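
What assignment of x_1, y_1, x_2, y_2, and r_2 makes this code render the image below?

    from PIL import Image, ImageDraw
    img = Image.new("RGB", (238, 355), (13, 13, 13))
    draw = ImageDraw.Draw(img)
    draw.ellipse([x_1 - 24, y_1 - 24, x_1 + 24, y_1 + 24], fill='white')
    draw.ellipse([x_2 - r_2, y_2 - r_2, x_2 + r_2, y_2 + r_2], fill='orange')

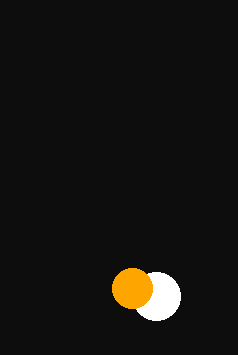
x_1 = 156
y_1 = 296
x_2 = 132
y_2 = 288
r_2 = 20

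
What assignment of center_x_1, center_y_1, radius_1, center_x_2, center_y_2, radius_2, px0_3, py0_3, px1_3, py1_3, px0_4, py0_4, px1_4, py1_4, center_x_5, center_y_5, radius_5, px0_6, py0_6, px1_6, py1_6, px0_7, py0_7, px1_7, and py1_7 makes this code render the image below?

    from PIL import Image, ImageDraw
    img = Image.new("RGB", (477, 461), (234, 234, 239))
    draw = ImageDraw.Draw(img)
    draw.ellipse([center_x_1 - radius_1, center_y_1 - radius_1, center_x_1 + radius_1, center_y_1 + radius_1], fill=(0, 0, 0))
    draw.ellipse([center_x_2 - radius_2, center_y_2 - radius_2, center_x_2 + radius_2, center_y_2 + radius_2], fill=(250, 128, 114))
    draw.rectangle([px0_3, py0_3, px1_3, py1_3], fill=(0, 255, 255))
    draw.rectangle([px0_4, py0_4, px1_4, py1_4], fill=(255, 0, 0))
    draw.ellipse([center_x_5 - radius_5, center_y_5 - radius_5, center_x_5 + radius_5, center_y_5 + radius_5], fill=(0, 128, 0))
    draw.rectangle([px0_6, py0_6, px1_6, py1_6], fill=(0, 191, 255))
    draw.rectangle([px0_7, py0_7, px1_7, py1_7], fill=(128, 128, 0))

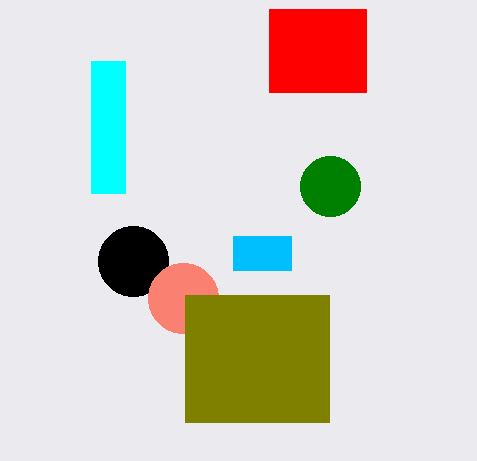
center_x_1 = 133
center_y_1 = 261
radius_1 = 35
center_x_2 = 183
center_y_2 = 298
radius_2 = 35
px0_3 = 91
py0_3 = 61
px1_3 = 125
py1_3 = 193
px0_4 = 269
py0_4 = 9
px1_4 = 366
py1_4 = 92
center_x_5 = 330
center_y_5 = 186
radius_5 = 30
px0_6 = 233
py0_6 = 236
px1_6 = 291
py1_6 = 270
px0_7 = 185
py0_7 = 295
px1_7 = 329
py1_7 = 422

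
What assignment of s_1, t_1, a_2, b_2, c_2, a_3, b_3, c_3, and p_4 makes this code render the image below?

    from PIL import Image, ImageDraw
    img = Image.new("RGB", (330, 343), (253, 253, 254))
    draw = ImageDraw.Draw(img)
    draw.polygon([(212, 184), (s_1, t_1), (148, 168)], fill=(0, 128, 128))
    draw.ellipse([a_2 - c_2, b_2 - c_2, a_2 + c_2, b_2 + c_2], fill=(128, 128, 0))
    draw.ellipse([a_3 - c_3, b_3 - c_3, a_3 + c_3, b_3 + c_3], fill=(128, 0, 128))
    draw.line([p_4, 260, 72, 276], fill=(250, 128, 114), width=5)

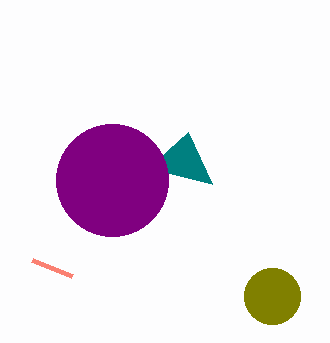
s_1 = 188
t_1 = 132
a_2 = 272
b_2 = 296
c_2 = 28
a_3 = 112
b_3 = 180
c_3 = 56
p_4 = 32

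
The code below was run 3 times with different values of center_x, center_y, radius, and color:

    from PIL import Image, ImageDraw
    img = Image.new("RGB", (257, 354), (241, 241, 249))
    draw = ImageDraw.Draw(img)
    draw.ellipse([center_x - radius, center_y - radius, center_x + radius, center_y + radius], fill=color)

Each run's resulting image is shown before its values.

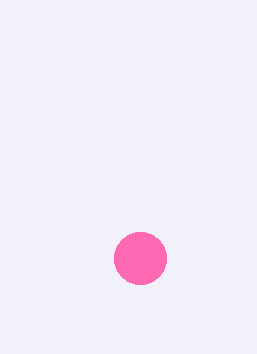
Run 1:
center_x = 140
center_y = 258
radius = 26
color = 'hotpink'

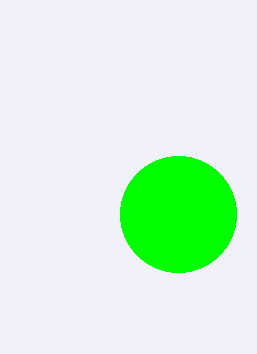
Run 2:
center_x = 178, center_y = 214, radius = 58, color = 'lime'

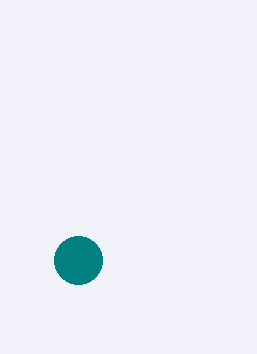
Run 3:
center_x = 78, center_y = 260, radius = 24, color = 'teal'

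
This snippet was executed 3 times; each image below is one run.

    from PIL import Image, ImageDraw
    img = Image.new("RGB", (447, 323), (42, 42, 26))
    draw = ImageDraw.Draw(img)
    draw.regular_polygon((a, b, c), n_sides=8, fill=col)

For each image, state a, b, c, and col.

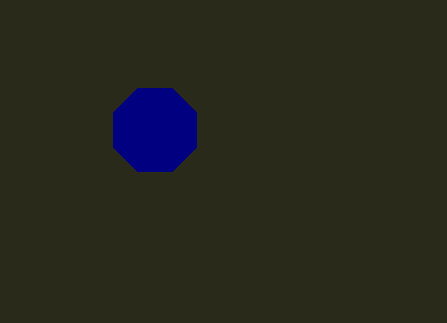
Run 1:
a = 155
b = 130
c = 45
col = 'navy'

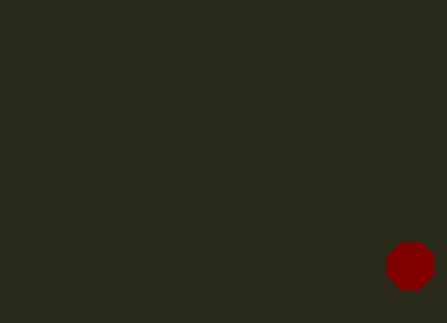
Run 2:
a = 410, b = 265, c = 25, col = 'maroon'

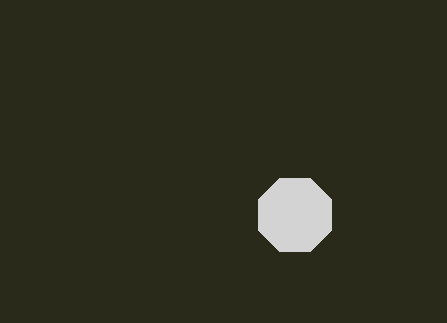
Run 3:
a = 295; b = 215; c = 40; col = 'lightgray'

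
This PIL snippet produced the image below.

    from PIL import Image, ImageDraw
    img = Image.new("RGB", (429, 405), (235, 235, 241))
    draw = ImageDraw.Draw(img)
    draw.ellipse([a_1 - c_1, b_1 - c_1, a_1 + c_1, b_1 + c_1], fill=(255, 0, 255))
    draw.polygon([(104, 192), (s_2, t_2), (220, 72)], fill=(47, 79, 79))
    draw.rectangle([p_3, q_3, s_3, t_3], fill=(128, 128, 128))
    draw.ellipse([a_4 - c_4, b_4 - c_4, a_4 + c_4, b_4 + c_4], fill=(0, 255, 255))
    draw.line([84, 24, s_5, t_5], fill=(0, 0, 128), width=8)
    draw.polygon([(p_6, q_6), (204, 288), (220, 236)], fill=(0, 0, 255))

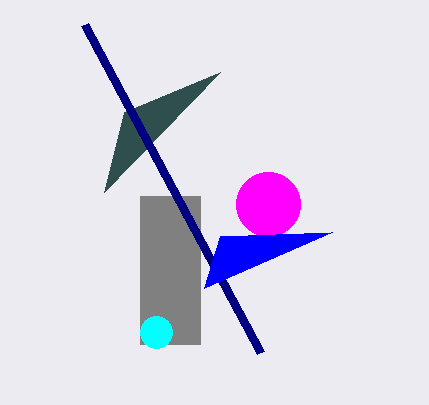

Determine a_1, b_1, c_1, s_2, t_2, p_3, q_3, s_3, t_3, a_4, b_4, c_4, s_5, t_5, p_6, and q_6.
a_1 = 268; b_1 = 204; c_1 = 32; s_2 = 124; t_2 = 112; p_3 = 140; q_3 = 196; s_3 = 200; t_3 = 344; a_4 = 156; b_4 = 332; c_4 = 16; s_5 = 260; t_5 = 352; p_6 = 332; q_6 = 232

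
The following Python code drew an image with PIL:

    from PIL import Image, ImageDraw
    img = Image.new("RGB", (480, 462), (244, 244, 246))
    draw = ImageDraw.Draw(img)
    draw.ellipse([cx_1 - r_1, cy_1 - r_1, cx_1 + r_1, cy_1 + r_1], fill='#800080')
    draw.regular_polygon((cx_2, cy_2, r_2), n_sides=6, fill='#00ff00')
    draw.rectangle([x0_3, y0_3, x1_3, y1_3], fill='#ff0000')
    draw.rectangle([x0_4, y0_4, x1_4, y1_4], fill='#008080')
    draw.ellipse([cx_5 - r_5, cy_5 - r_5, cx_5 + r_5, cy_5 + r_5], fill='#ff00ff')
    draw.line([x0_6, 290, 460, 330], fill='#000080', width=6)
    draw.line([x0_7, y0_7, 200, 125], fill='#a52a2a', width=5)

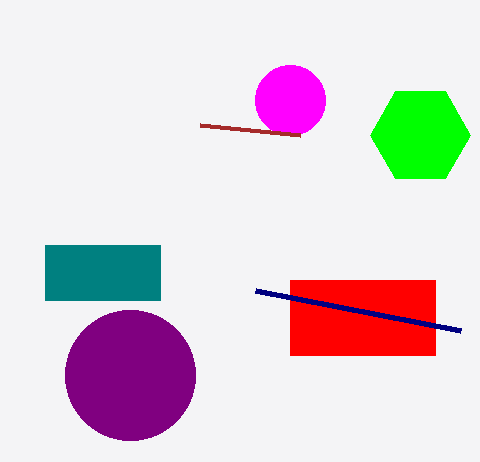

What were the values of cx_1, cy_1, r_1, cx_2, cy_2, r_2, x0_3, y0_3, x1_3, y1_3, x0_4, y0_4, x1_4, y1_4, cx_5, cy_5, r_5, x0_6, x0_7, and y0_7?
cx_1 = 130; cy_1 = 375; r_1 = 65; cx_2 = 420; cy_2 = 135; r_2 = 50; x0_3 = 290; y0_3 = 280; x1_3 = 435; y1_3 = 355; x0_4 = 45; y0_4 = 245; x1_4 = 160; y1_4 = 300; cx_5 = 290; cy_5 = 100; r_5 = 35; x0_6 = 255; x0_7 = 300; y0_7 = 135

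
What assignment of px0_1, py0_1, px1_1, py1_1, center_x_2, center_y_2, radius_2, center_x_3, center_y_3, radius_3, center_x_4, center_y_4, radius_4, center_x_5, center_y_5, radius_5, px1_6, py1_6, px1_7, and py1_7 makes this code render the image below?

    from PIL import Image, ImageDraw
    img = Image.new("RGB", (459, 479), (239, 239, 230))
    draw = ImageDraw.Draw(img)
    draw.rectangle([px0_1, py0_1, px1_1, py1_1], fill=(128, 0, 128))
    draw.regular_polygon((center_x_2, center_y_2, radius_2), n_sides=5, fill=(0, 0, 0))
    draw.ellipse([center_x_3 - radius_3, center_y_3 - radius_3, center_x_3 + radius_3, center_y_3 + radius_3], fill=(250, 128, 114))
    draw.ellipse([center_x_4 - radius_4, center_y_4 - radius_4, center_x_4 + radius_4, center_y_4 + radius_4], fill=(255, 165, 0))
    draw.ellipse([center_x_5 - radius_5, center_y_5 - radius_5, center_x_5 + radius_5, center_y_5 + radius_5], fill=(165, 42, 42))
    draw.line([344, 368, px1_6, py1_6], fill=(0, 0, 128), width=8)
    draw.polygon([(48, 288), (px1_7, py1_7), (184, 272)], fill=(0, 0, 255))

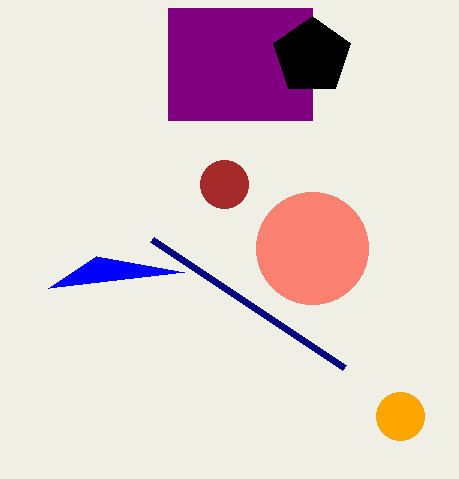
px0_1 = 168, py0_1 = 8, px1_1 = 312, py1_1 = 120, center_x_2 = 312, center_y_2 = 56, radius_2 = 40, center_x_3 = 312, center_y_3 = 248, radius_3 = 56, center_x_4 = 400, center_y_4 = 416, radius_4 = 24, center_x_5 = 224, center_y_5 = 184, radius_5 = 24, px1_6 = 152, py1_6 = 240, px1_7 = 96, py1_7 = 256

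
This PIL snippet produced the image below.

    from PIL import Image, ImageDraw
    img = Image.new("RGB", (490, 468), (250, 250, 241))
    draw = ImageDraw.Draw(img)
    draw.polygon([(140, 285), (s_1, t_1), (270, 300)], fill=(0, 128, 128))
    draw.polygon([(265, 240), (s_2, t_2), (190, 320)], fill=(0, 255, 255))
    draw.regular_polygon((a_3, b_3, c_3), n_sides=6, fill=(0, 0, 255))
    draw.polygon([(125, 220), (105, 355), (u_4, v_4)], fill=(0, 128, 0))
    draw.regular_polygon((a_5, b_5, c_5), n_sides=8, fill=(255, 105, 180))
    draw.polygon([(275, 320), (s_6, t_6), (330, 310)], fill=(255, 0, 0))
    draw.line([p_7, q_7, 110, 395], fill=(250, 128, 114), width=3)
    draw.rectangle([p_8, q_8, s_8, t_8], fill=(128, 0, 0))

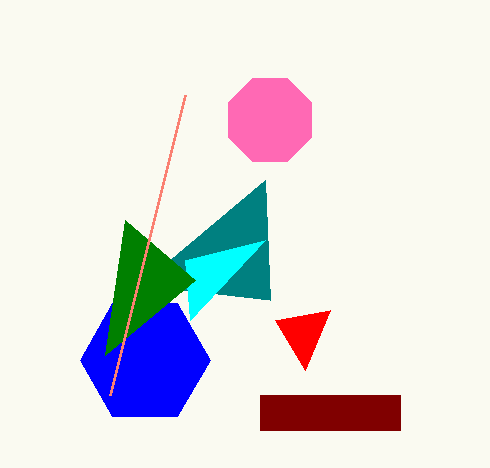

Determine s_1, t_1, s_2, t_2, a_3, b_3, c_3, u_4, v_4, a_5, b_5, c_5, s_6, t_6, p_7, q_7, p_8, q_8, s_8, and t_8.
s_1 = 265, t_1 = 180, s_2 = 185, t_2 = 260, a_3 = 145, b_3 = 360, c_3 = 65, u_4 = 195, v_4 = 280, a_5 = 270, b_5 = 120, c_5 = 45, s_6 = 305, t_6 = 370, p_7 = 185, q_7 = 95, p_8 = 260, q_8 = 395, s_8 = 400, t_8 = 430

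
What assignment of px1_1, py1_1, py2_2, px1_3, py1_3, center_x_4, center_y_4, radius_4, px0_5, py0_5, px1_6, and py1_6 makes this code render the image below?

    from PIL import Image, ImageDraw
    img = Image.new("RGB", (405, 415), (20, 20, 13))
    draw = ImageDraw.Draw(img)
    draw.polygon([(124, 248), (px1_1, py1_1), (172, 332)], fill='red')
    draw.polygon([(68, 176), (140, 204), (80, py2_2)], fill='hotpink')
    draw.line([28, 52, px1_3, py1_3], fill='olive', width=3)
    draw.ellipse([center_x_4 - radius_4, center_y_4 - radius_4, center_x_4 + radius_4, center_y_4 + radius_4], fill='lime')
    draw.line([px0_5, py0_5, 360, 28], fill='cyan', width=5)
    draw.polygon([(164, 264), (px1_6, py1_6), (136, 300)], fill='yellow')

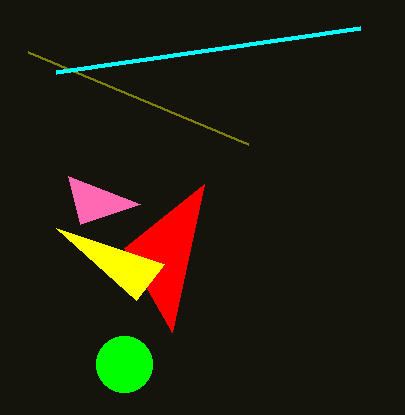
px1_1 = 204
py1_1 = 184
py2_2 = 224
px1_3 = 248
py1_3 = 144
center_x_4 = 124
center_y_4 = 364
radius_4 = 28
px0_5 = 56
py0_5 = 72
px1_6 = 56
py1_6 = 228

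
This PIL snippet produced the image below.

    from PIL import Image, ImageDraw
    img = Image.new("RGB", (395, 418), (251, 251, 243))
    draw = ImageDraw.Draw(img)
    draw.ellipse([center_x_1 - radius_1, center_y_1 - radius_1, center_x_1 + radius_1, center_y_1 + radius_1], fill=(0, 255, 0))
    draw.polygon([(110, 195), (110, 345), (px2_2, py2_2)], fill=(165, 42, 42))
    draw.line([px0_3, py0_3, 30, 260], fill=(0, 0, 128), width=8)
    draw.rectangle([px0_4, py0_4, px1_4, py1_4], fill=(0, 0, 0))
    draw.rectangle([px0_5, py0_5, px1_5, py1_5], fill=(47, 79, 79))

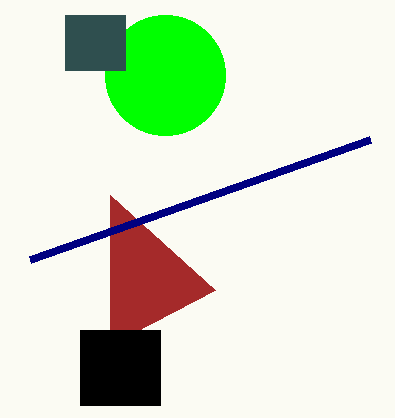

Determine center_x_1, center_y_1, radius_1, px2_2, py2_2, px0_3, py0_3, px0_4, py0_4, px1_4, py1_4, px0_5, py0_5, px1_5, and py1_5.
center_x_1 = 165; center_y_1 = 75; radius_1 = 60; px2_2 = 215; py2_2 = 290; px0_3 = 370; py0_3 = 140; px0_4 = 80; py0_4 = 330; px1_4 = 160; py1_4 = 405; px0_5 = 65; py0_5 = 15; px1_5 = 125; py1_5 = 70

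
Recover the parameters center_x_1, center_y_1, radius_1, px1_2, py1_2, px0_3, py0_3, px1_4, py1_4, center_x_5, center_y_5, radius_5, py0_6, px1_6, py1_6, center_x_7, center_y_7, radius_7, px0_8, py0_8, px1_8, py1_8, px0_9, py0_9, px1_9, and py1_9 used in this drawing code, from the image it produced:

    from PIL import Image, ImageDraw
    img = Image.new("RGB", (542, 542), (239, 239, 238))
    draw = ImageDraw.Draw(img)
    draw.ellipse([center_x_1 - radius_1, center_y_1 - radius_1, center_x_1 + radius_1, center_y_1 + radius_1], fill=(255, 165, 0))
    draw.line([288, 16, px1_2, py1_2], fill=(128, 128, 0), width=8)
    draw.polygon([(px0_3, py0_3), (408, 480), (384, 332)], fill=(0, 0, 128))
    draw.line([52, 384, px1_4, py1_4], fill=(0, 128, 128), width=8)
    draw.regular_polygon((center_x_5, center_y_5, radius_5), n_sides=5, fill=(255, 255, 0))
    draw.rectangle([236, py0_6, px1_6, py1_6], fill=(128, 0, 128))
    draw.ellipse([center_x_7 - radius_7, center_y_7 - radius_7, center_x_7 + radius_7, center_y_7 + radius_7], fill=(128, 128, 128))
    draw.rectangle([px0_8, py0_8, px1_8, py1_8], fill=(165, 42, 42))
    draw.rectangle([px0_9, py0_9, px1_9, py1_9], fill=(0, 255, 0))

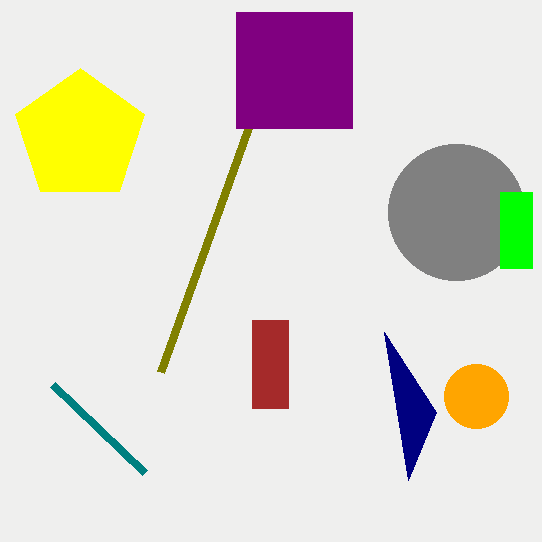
center_x_1 = 476
center_y_1 = 396
radius_1 = 32
px1_2 = 160
py1_2 = 372
px0_3 = 436
py0_3 = 412
px1_4 = 144
py1_4 = 472
center_x_5 = 80
center_y_5 = 136
radius_5 = 68
py0_6 = 12
px1_6 = 352
py1_6 = 128
center_x_7 = 456
center_y_7 = 212
radius_7 = 68
px0_8 = 252
py0_8 = 320
px1_8 = 288
py1_8 = 408
px0_9 = 500
py0_9 = 192
px1_9 = 532
py1_9 = 268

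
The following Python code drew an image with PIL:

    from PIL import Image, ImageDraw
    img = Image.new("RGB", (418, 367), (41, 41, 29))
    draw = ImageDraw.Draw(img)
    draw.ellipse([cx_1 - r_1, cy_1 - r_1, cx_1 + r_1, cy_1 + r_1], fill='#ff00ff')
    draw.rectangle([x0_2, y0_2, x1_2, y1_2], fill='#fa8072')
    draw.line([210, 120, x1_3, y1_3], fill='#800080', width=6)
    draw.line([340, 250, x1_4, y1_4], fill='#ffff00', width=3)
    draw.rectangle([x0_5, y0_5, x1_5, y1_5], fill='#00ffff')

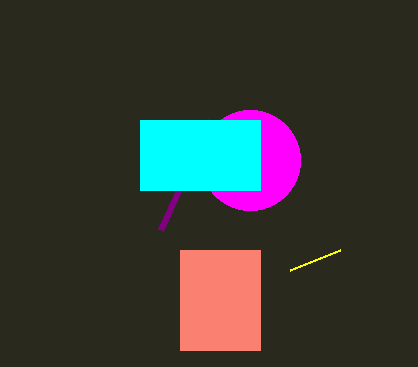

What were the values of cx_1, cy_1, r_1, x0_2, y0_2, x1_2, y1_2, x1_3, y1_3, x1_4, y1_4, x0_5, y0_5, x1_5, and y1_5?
cx_1 = 250, cy_1 = 160, r_1 = 50, x0_2 = 180, y0_2 = 250, x1_2 = 260, y1_2 = 350, x1_3 = 160, y1_3 = 230, x1_4 = 290, y1_4 = 270, x0_5 = 140, y0_5 = 120, x1_5 = 260, y1_5 = 190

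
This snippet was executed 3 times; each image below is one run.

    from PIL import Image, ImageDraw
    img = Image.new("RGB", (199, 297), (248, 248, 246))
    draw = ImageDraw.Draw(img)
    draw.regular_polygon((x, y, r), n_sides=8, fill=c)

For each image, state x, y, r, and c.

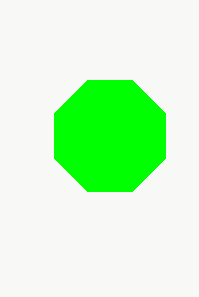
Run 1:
x = 110; y = 136; r = 60; c = 'lime'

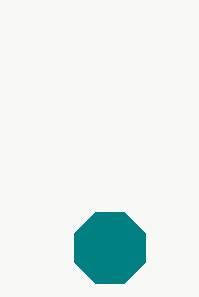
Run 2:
x = 110, y = 248, r = 38, c = 'teal'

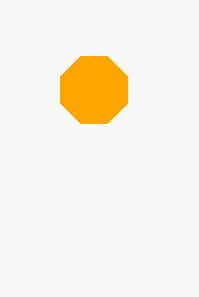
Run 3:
x = 94, y = 90, r = 36, c = 'orange'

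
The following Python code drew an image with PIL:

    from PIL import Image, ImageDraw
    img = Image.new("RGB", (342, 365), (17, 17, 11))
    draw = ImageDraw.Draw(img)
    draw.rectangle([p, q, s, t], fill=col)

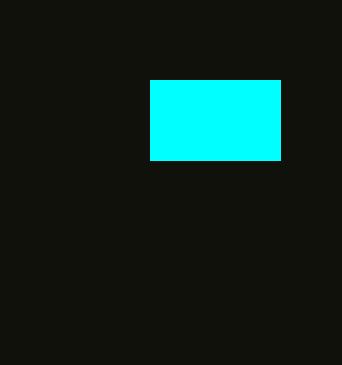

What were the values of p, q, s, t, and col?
p = 150; q = 80; s = 280; t = 160; col = 'cyan'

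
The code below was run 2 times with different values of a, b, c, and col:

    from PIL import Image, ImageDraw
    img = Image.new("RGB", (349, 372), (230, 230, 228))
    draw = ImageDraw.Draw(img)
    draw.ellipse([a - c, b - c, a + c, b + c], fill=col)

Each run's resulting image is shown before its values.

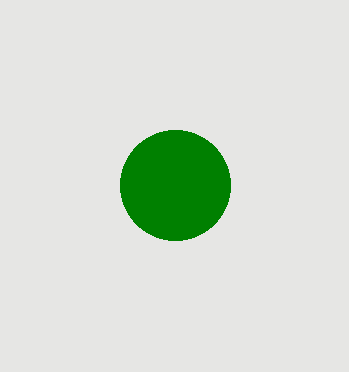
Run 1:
a = 175
b = 185
c = 55
col = 'green'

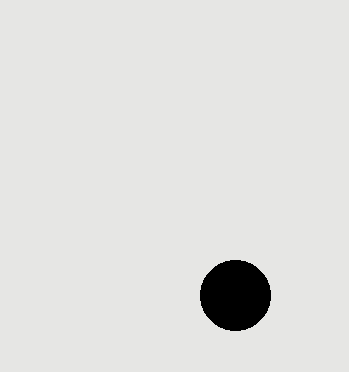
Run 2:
a = 235; b = 295; c = 35; col = 'black'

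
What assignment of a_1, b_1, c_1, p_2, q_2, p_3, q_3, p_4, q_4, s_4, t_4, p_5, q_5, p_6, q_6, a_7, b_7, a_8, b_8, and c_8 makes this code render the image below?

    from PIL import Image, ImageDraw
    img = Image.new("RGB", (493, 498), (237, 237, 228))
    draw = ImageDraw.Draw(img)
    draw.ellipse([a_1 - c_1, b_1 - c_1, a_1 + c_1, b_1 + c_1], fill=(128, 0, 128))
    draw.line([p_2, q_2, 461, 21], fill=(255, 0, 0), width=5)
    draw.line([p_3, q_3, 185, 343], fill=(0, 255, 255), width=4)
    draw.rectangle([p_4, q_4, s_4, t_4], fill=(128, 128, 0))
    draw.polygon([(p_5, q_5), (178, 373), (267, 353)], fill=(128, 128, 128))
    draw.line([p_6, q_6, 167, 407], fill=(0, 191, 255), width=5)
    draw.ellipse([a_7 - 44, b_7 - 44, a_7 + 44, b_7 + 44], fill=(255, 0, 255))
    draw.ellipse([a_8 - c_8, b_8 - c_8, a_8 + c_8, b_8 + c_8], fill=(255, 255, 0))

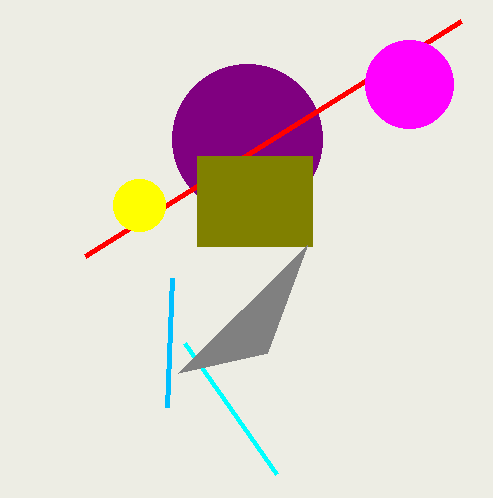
a_1 = 247, b_1 = 139, c_1 = 75, p_2 = 85, q_2 = 256, p_3 = 277, q_3 = 474, p_4 = 197, q_4 = 156, s_4 = 312, t_4 = 246, p_5 = 307, q_5 = 245, p_6 = 172, q_6 = 278, a_7 = 409, b_7 = 84, a_8 = 139, b_8 = 205, c_8 = 26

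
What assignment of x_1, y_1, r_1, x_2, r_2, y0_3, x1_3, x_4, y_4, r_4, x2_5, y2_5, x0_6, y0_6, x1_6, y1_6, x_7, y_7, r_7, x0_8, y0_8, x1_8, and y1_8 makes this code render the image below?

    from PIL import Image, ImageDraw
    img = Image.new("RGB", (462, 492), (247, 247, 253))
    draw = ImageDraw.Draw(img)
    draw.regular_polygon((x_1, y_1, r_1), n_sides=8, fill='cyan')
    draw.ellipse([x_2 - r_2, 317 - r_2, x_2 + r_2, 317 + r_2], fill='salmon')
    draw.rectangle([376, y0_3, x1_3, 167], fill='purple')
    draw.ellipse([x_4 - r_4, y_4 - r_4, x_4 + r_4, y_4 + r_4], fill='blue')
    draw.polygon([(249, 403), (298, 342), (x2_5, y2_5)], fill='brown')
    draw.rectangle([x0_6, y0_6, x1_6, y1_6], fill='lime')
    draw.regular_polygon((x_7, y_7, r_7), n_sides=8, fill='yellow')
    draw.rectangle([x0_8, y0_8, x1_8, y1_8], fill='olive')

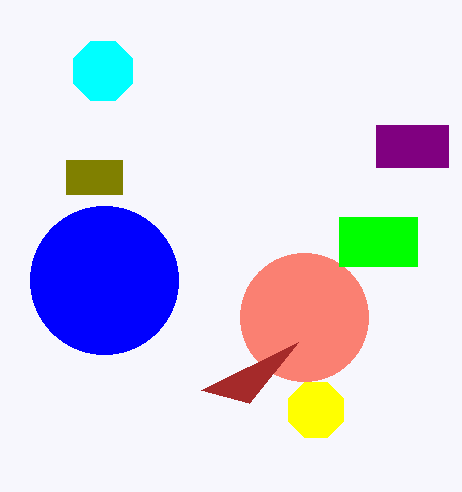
x_1 = 103; y_1 = 71; r_1 = 32; x_2 = 304; r_2 = 64; y0_3 = 125; x1_3 = 448; x_4 = 104; y_4 = 280; r_4 = 74; x2_5 = 201; y2_5 = 390; x0_6 = 339; y0_6 = 217; x1_6 = 417; y1_6 = 266; x_7 = 316; y_7 = 410; r_7 = 30; x0_8 = 66; y0_8 = 160; x1_8 = 122; y1_8 = 194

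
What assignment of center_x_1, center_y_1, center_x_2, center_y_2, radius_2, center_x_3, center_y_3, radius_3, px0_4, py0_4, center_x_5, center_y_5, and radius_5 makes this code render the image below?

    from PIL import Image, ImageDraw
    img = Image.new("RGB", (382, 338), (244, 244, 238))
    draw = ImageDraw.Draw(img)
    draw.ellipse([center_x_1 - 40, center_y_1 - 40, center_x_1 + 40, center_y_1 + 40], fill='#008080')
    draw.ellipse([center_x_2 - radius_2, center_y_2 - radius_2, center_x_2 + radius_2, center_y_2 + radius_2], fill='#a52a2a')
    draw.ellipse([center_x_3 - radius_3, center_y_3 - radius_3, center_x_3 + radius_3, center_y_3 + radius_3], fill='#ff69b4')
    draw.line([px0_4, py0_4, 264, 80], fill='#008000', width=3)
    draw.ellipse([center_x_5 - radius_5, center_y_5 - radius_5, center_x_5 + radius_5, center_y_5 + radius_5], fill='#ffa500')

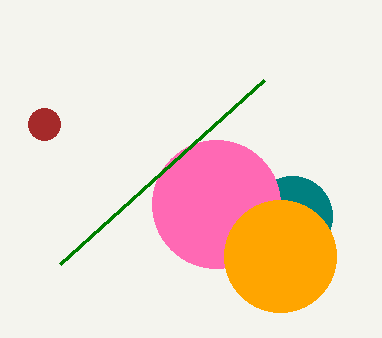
center_x_1 = 292; center_y_1 = 216; center_x_2 = 44; center_y_2 = 124; radius_2 = 16; center_x_3 = 216; center_y_3 = 204; radius_3 = 64; px0_4 = 60; py0_4 = 264; center_x_5 = 280; center_y_5 = 256; radius_5 = 56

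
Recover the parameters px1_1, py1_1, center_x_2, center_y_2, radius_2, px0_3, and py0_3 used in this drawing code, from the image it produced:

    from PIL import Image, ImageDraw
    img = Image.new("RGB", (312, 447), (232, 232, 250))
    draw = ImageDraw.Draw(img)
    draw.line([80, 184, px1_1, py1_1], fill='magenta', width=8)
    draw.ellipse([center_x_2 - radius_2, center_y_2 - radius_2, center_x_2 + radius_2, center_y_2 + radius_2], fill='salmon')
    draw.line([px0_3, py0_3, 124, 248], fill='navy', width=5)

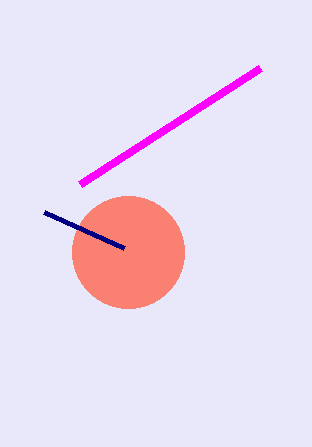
px1_1 = 260, py1_1 = 68, center_x_2 = 128, center_y_2 = 252, radius_2 = 56, px0_3 = 44, py0_3 = 212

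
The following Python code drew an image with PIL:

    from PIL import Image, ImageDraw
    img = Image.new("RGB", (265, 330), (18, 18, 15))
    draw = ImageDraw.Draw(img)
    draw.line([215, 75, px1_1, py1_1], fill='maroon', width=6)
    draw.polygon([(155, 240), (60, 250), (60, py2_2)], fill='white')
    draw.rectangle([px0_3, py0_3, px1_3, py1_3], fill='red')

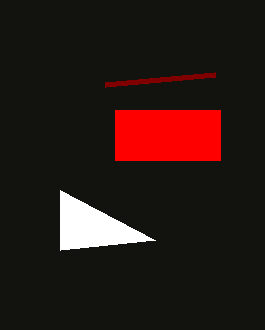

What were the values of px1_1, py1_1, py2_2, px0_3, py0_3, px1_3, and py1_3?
px1_1 = 105; py1_1 = 85; py2_2 = 190; px0_3 = 115; py0_3 = 110; px1_3 = 220; py1_3 = 160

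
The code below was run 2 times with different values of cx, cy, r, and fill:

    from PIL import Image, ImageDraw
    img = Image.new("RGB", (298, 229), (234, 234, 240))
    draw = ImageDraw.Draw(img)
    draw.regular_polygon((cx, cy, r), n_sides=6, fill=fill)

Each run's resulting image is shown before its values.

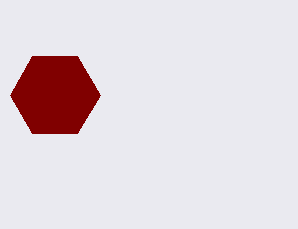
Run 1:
cx = 55, cy = 95, r = 45, fill = 'maroon'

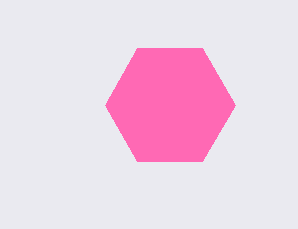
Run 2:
cx = 170
cy = 105
r = 65
fill = 'hotpink'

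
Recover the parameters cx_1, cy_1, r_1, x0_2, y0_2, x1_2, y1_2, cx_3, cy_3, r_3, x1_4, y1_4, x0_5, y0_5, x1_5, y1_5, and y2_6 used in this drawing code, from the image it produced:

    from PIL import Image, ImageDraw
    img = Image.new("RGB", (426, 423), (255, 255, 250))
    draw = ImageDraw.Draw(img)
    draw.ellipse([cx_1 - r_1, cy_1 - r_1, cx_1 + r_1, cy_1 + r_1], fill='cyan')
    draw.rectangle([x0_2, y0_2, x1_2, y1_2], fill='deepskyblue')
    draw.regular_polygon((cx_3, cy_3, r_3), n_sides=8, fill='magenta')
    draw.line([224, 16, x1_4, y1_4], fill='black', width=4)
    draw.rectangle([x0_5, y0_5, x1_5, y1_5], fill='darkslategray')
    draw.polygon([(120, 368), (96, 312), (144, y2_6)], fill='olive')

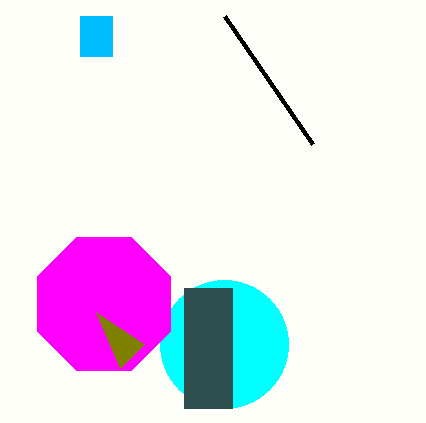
cx_1 = 224; cy_1 = 344; r_1 = 64; x0_2 = 80; y0_2 = 16; x1_2 = 112; y1_2 = 56; cx_3 = 104; cy_3 = 304; r_3 = 72; x1_4 = 312; y1_4 = 144; x0_5 = 184; y0_5 = 288; x1_5 = 232; y1_5 = 408; y2_6 = 344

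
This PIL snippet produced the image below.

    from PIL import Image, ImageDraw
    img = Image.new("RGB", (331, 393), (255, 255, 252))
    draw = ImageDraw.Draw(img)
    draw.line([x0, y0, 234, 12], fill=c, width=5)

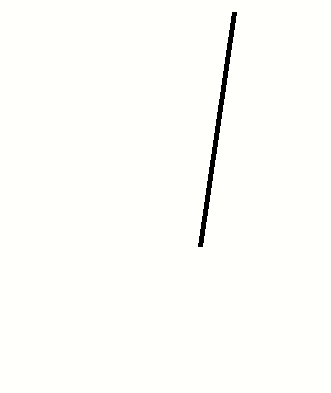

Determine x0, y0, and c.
x0 = 200; y0 = 246; c = 'black'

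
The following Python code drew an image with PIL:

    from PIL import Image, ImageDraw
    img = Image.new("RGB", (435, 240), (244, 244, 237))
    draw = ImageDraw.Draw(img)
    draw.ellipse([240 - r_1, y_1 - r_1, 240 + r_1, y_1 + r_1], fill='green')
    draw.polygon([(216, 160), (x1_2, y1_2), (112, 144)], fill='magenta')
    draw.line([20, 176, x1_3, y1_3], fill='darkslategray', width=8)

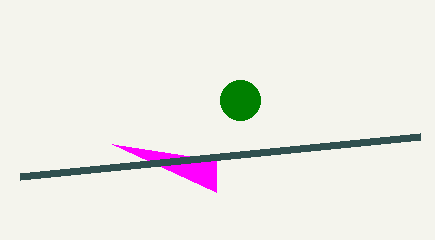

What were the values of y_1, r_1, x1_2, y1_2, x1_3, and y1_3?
y_1 = 100, r_1 = 20, x1_2 = 216, y1_2 = 192, x1_3 = 420, y1_3 = 136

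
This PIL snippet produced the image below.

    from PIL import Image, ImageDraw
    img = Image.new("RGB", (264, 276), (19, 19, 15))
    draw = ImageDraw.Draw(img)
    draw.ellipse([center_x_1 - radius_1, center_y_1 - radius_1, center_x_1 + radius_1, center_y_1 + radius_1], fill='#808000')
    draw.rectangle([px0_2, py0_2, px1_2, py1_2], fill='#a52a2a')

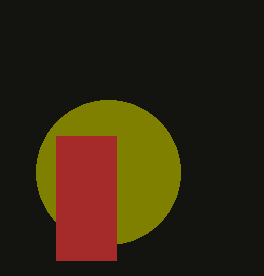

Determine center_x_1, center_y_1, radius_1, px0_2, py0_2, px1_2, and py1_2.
center_x_1 = 108, center_y_1 = 172, radius_1 = 72, px0_2 = 56, py0_2 = 136, px1_2 = 116, py1_2 = 260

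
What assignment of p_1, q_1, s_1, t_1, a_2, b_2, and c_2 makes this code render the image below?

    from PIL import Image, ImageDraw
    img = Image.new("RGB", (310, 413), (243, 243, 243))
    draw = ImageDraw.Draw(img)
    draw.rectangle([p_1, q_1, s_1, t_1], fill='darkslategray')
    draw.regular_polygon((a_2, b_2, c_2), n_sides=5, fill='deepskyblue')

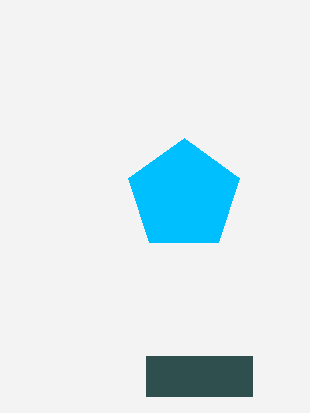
p_1 = 146
q_1 = 356
s_1 = 252
t_1 = 396
a_2 = 184
b_2 = 196
c_2 = 58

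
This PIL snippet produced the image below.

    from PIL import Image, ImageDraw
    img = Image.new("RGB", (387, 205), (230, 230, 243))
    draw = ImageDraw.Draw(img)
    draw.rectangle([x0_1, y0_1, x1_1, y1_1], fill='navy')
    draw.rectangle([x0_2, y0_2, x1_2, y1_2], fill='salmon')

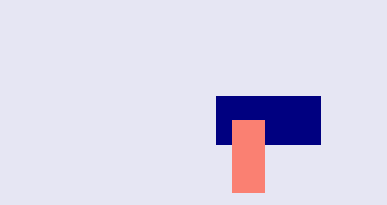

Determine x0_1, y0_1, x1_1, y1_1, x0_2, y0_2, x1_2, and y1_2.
x0_1 = 216
y0_1 = 96
x1_1 = 320
y1_1 = 144
x0_2 = 232
y0_2 = 120
x1_2 = 264
y1_2 = 192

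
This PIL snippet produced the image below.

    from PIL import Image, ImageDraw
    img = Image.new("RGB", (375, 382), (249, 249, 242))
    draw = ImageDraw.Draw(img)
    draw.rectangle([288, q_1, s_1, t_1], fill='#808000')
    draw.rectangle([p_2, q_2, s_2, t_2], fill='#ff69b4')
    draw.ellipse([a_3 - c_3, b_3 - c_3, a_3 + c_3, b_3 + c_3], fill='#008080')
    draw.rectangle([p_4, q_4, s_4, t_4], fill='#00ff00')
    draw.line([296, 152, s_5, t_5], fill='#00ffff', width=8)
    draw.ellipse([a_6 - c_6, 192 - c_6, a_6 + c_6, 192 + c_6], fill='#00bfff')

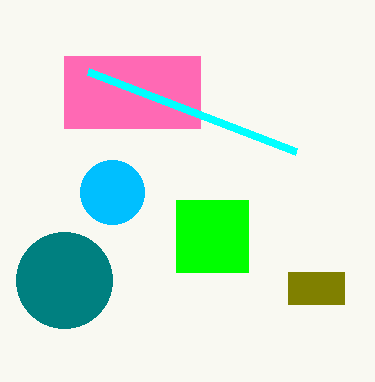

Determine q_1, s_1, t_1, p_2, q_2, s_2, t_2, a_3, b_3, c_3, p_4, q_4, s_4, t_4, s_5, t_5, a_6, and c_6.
q_1 = 272; s_1 = 344; t_1 = 304; p_2 = 64; q_2 = 56; s_2 = 200; t_2 = 128; a_3 = 64; b_3 = 280; c_3 = 48; p_4 = 176; q_4 = 200; s_4 = 248; t_4 = 272; s_5 = 88; t_5 = 72; a_6 = 112; c_6 = 32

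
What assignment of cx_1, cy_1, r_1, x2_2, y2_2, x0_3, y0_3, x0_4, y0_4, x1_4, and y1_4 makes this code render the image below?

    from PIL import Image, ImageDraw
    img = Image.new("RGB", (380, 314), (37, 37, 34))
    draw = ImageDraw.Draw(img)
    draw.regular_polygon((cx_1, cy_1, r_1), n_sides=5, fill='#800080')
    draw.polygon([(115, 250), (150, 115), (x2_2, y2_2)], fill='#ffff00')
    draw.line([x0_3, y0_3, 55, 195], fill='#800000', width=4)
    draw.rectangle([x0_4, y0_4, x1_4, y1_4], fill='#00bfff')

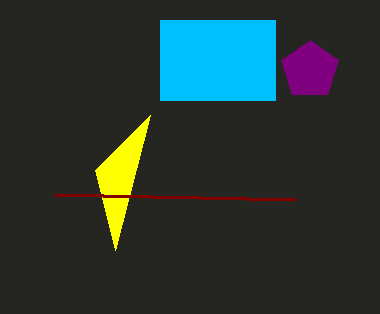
cx_1 = 310; cy_1 = 70; r_1 = 30; x2_2 = 95; y2_2 = 170; x0_3 = 295; y0_3 = 200; x0_4 = 160; y0_4 = 20; x1_4 = 275; y1_4 = 100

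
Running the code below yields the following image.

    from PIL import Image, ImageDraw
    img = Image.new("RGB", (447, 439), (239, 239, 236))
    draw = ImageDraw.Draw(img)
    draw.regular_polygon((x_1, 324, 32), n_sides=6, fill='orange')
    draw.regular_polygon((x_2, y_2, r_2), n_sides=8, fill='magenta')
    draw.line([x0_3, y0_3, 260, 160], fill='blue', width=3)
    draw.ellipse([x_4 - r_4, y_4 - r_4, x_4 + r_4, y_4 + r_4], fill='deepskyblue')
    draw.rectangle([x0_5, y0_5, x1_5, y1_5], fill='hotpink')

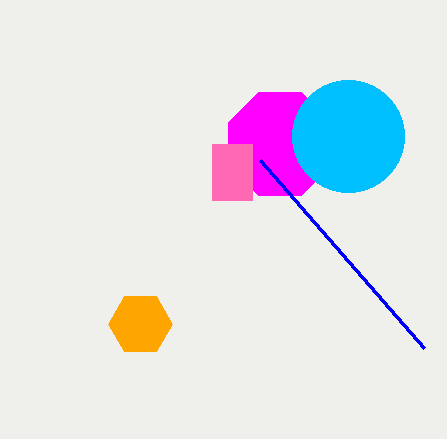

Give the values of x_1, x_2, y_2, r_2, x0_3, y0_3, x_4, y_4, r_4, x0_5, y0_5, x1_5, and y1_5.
x_1 = 140
x_2 = 280
y_2 = 144
r_2 = 56
x0_3 = 424
y0_3 = 348
x_4 = 348
y_4 = 136
r_4 = 56
x0_5 = 212
y0_5 = 144
x1_5 = 252
y1_5 = 200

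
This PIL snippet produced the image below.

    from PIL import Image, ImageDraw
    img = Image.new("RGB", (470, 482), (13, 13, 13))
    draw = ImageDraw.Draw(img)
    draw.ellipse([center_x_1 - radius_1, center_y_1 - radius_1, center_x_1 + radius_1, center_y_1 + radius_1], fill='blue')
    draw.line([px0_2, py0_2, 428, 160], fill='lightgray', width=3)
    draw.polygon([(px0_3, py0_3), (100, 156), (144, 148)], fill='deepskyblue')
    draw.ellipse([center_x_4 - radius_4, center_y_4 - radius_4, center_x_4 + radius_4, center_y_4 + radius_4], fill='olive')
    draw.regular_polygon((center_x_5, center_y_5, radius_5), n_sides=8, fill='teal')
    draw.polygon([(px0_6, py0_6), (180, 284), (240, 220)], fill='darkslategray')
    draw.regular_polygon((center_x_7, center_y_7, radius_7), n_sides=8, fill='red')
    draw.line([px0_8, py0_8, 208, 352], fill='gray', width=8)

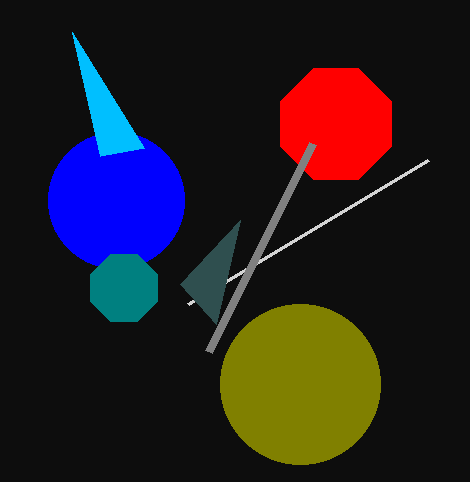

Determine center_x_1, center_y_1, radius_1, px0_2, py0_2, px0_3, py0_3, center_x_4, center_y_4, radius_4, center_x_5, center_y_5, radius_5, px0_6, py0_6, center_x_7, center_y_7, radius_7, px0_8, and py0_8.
center_x_1 = 116
center_y_1 = 200
radius_1 = 68
px0_2 = 188
py0_2 = 304
px0_3 = 72
py0_3 = 32
center_x_4 = 300
center_y_4 = 384
radius_4 = 80
center_x_5 = 124
center_y_5 = 288
radius_5 = 36
px0_6 = 216
py0_6 = 324
center_x_7 = 336
center_y_7 = 124
radius_7 = 60
px0_8 = 312
py0_8 = 144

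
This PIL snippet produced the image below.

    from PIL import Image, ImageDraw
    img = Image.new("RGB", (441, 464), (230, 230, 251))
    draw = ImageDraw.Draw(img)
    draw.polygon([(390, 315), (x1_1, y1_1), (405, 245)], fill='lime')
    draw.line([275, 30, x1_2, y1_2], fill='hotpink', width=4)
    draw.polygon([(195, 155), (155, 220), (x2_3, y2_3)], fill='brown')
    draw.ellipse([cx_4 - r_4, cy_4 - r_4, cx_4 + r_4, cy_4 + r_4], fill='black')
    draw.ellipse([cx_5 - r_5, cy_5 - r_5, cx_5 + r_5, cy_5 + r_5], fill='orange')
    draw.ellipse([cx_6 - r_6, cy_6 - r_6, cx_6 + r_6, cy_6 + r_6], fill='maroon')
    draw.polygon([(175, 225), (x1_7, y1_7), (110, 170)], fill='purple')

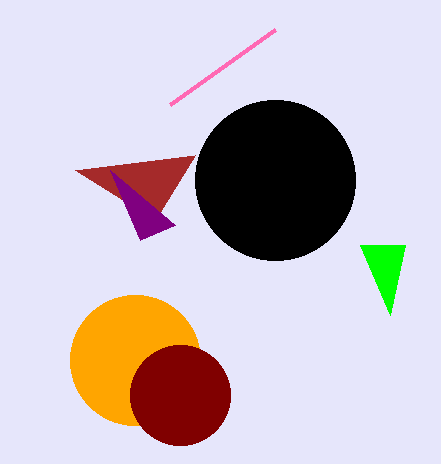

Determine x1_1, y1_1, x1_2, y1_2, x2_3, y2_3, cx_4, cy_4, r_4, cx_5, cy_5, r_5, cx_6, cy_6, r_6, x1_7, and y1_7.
x1_1 = 360
y1_1 = 245
x1_2 = 170
y1_2 = 105
x2_3 = 75
y2_3 = 170
cx_4 = 275
cy_4 = 180
r_4 = 80
cx_5 = 135
cy_5 = 360
r_5 = 65
cx_6 = 180
cy_6 = 395
r_6 = 50
x1_7 = 140
y1_7 = 240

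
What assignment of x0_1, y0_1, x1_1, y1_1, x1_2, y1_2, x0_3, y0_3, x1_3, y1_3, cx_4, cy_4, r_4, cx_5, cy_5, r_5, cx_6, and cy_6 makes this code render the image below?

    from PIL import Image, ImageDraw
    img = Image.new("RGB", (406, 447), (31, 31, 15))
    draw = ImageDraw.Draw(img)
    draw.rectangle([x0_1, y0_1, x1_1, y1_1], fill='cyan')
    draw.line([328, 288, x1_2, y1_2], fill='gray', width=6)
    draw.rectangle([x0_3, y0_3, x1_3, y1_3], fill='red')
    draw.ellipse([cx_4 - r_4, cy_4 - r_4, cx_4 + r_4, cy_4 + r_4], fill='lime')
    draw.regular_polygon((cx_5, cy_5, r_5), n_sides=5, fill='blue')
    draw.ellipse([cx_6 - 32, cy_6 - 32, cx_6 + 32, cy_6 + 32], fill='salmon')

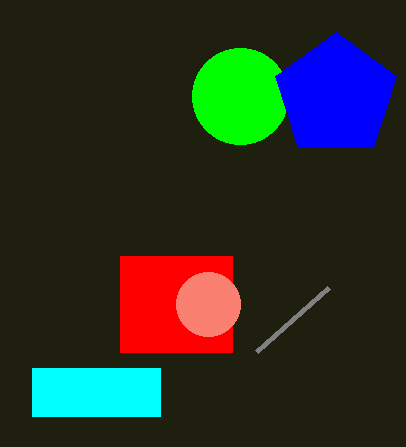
x0_1 = 32
y0_1 = 368
x1_1 = 160
y1_1 = 416
x1_2 = 256
y1_2 = 352
x0_3 = 120
y0_3 = 256
x1_3 = 232
y1_3 = 352
cx_4 = 240
cy_4 = 96
r_4 = 48
cx_5 = 336
cy_5 = 96
r_5 = 64
cx_6 = 208
cy_6 = 304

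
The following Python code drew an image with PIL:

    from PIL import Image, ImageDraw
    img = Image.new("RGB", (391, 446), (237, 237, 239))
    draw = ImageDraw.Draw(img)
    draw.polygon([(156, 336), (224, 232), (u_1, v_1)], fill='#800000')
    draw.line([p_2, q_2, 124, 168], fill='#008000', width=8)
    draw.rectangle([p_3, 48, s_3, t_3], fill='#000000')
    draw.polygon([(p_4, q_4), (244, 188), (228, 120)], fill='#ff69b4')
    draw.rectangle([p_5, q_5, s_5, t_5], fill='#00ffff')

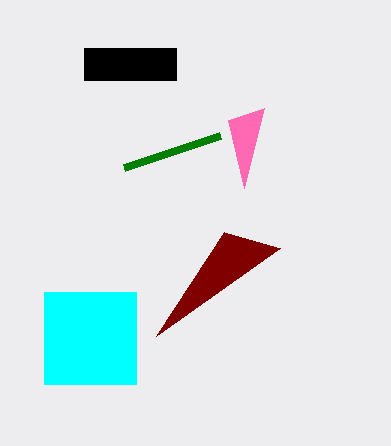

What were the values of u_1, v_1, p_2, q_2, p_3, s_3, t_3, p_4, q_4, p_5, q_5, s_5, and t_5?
u_1 = 280
v_1 = 248
p_2 = 220
q_2 = 136
p_3 = 84
s_3 = 176
t_3 = 80
p_4 = 264
q_4 = 108
p_5 = 44
q_5 = 292
s_5 = 136
t_5 = 384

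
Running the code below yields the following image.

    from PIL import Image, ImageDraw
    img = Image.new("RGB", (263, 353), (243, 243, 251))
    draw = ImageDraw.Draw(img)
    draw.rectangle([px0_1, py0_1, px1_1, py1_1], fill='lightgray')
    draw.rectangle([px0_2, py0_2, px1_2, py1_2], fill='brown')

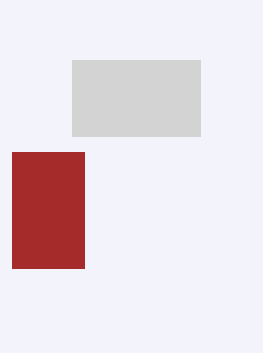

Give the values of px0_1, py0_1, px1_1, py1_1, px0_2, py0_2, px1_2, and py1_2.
px0_1 = 72; py0_1 = 60; px1_1 = 200; py1_1 = 136; px0_2 = 12; py0_2 = 152; px1_2 = 84; py1_2 = 268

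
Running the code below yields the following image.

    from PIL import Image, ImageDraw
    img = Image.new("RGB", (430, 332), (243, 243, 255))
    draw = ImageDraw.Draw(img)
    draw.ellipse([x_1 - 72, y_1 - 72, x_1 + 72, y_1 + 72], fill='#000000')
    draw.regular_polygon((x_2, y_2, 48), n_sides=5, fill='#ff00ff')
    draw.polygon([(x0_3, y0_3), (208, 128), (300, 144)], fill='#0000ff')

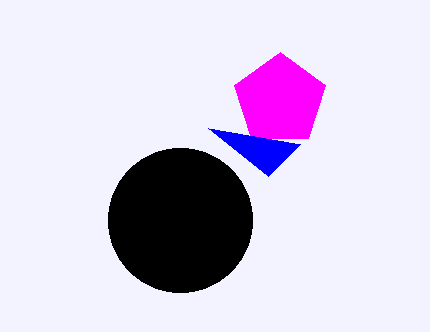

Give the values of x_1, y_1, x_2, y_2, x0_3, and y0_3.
x_1 = 180
y_1 = 220
x_2 = 280
y_2 = 100
x0_3 = 268
y0_3 = 176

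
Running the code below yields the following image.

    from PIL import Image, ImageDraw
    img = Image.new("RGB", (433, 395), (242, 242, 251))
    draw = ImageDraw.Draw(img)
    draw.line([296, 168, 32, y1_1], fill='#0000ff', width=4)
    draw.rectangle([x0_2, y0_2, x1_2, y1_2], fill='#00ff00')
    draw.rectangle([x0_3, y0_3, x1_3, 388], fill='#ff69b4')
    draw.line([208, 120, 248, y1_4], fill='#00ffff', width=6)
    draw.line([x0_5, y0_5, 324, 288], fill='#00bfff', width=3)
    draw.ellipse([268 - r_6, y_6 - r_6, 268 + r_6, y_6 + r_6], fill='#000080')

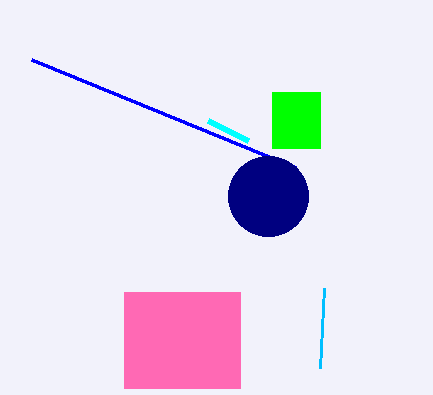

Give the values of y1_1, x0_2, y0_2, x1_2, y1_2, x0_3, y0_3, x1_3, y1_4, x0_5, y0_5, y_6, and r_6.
y1_1 = 60; x0_2 = 272; y0_2 = 92; x1_2 = 320; y1_2 = 148; x0_3 = 124; y0_3 = 292; x1_3 = 240; y1_4 = 140; x0_5 = 320; y0_5 = 368; y_6 = 196; r_6 = 40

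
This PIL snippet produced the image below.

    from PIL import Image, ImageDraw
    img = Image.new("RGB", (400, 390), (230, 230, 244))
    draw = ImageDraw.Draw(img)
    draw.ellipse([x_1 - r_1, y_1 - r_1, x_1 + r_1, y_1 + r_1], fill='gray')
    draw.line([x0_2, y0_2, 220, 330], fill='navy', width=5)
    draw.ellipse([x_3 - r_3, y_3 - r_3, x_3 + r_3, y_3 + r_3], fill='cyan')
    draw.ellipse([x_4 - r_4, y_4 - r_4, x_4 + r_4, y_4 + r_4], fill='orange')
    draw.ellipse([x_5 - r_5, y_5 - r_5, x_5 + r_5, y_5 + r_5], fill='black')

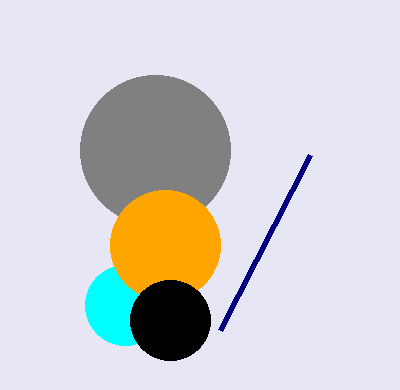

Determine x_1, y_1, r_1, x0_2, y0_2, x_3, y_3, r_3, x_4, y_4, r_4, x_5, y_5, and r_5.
x_1 = 155; y_1 = 150; r_1 = 75; x0_2 = 310; y0_2 = 155; x_3 = 125; y_3 = 305; r_3 = 40; x_4 = 165; y_4 = 245; r_4 = 55; x_5 = 170; y_5 = 320; r_5 = 40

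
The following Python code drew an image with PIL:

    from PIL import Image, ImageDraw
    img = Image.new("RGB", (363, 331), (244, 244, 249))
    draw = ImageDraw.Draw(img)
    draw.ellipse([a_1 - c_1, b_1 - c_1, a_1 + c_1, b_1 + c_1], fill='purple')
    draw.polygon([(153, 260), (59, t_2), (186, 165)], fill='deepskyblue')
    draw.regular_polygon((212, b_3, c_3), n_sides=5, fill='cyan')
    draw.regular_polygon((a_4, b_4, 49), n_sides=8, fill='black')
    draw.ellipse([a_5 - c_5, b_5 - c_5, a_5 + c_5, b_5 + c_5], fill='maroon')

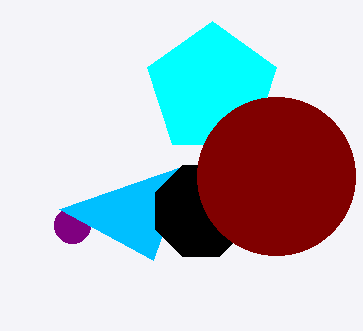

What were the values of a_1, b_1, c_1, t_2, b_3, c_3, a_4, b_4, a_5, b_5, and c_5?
a_1 = 72, b_1 = 225, c_1 = 18, t_2 = 209, b_3 = 89, c_3 = 68, a_4 = 201, b_4 = 211, a_5 = 276, b_5 = 176, c_5 = 79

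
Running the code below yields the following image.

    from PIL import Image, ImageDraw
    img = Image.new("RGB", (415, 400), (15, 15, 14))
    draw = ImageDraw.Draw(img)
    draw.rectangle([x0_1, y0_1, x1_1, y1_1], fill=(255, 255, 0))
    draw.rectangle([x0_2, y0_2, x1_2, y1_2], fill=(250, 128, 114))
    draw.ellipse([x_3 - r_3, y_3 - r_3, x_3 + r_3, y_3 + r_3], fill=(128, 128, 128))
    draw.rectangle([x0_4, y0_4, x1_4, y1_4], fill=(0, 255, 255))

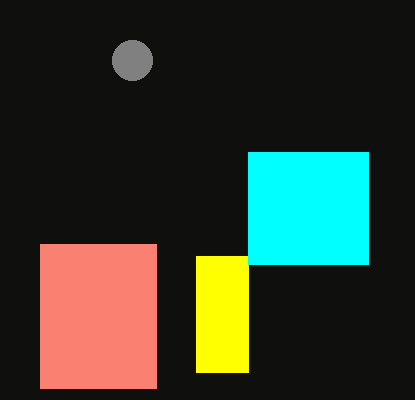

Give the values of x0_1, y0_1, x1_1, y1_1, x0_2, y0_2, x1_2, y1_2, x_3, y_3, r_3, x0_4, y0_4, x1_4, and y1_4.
x0_1 = 196, y0_1 = 256, x1_1 = 248, y1_1 = 372, x0_2 = 40, y0_2 = 244, x1_2 = 156, y1_2 = 388, x_3 = 132, y_3 = 60, r_3 = 20, x0_4 = 248, y0_4 = 152, x1_4 = 368, y1_4 = 264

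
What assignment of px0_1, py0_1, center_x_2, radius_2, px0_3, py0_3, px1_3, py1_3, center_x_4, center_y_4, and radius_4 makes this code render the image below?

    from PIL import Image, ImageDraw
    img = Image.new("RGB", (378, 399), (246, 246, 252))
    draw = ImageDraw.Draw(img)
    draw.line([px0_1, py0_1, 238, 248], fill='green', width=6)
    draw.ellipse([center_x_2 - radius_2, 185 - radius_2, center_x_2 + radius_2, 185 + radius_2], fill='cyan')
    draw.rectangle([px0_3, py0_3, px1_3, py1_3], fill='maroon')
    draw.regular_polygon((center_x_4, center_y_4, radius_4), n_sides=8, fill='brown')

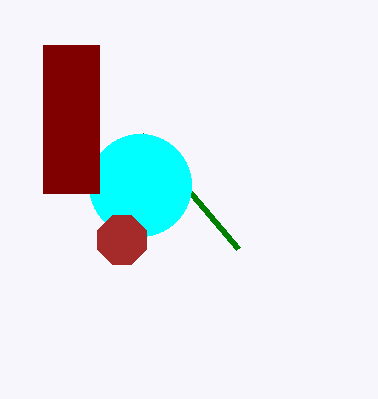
px0_1 = 141
py0_1 = 134
center_x_2 = 140
radius_2 = 51
px0_3 = 43
py0_3 = 45
px1_3 = 99
py1_3 = 193
center_x_4 = 122
center_y_4 = 240
radius_4 = 26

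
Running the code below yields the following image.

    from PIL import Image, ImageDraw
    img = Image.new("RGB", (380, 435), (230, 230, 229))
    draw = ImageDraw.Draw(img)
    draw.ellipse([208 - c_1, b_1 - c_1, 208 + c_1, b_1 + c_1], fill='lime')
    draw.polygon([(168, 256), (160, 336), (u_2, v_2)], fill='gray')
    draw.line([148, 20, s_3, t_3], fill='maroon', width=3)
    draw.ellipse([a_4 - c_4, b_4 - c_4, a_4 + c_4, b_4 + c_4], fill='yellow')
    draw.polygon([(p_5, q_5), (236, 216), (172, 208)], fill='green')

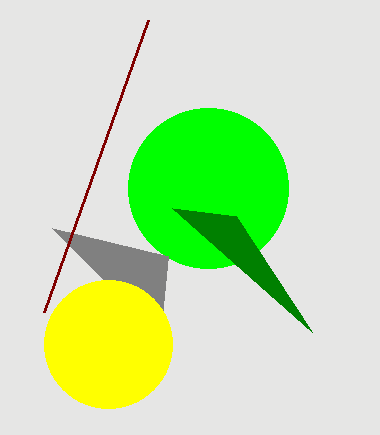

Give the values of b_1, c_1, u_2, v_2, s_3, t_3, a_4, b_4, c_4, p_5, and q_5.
b_1 = 188; c_1 = 80; u_2 = 52; v_2 = 228; s_3 = 44; t_3 = 312; a_4 = 108; b_4 = 344; c_4 = 64; p_5 = 312; q_5 = 332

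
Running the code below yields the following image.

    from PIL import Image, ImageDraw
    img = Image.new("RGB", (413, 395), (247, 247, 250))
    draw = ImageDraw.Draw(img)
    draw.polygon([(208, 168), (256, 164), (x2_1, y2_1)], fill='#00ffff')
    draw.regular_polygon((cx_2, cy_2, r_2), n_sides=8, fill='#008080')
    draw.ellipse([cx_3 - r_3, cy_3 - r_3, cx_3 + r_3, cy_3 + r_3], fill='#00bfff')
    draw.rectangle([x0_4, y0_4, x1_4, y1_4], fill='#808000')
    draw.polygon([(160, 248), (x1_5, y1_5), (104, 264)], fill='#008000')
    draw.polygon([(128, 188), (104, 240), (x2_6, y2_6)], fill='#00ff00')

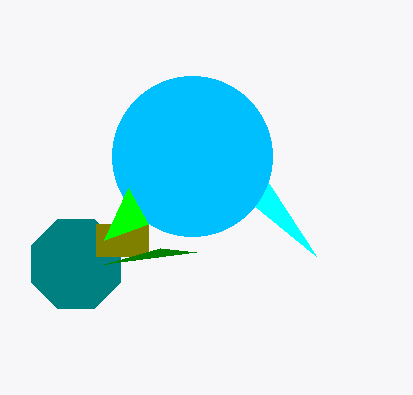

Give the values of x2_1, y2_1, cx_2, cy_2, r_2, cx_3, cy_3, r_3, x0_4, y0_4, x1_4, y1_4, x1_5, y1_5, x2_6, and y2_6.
x2_1 = 316; y2_1 = 256; cx_2 = 76; cy_2 = 264; r_2 = 48; cx_3 = 192; cy_3 = 156; r_3 = 80; x0_4 = 96; y0_4 = 224; x1_4 = 148; y1_4 = 256; x1_5 = 196; y1_5 = 252; x2_6 = 148; y2_6 = 224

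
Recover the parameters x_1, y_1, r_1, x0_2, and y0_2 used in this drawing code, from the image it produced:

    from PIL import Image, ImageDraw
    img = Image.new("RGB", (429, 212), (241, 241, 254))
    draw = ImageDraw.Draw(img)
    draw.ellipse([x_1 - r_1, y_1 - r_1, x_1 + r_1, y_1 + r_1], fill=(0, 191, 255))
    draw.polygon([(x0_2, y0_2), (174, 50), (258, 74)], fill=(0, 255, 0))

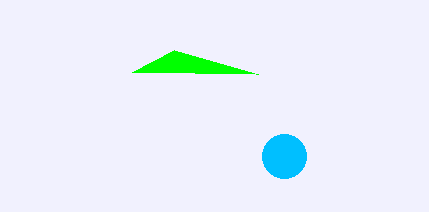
x_1 = 284
y_1 = 156
r_1 = 22
x0_2 = 132
y0_2 = 72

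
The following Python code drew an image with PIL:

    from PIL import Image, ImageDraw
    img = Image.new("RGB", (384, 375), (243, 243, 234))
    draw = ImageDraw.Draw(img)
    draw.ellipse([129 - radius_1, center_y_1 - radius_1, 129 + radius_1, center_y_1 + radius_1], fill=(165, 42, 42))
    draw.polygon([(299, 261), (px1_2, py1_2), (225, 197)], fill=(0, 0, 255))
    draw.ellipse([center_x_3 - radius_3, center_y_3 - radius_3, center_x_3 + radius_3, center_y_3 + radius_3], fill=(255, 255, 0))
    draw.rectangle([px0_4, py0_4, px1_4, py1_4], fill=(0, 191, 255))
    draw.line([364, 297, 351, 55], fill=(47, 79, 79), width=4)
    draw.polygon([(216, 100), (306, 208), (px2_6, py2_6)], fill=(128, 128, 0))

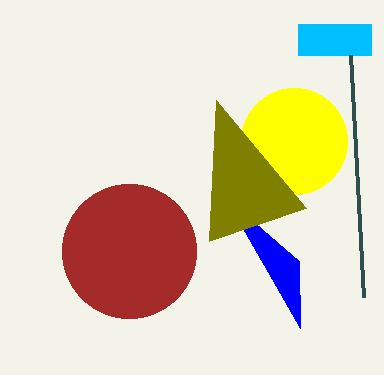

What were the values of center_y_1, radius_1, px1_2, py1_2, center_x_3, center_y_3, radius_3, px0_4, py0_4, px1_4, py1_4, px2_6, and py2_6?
center_y_1 = 251; radius_1 = 67; px1_2 = 300; py1_2 = 328; center_x_3 = 294; center_y_3 = 141; radius_3 = 53; px0_4 = 298; py0_4 = 24; px1_4 = 371; py1_4 = 55; px2_6 = 209; py2_6 = 241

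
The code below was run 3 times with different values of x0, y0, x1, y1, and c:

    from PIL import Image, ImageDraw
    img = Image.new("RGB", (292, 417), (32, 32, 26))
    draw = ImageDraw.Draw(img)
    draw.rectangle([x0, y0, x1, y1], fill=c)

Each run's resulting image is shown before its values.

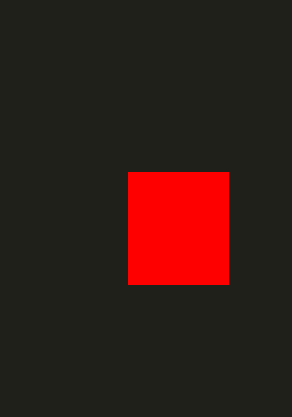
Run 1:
x0 = 128
y0 = 172
x1 = 228
y1 = 284
c = 'red'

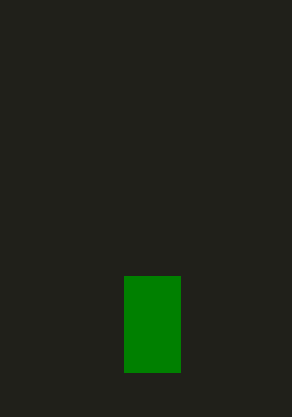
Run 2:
x0 = 124, y0 = 276, x1 = 180, y1 = 372, c = 'green'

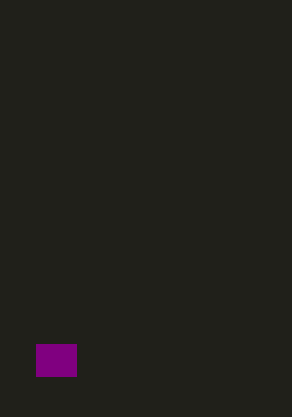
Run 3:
x0 = 36
y0 = 344
x1 = 76
y1 = 376
c = 'purple'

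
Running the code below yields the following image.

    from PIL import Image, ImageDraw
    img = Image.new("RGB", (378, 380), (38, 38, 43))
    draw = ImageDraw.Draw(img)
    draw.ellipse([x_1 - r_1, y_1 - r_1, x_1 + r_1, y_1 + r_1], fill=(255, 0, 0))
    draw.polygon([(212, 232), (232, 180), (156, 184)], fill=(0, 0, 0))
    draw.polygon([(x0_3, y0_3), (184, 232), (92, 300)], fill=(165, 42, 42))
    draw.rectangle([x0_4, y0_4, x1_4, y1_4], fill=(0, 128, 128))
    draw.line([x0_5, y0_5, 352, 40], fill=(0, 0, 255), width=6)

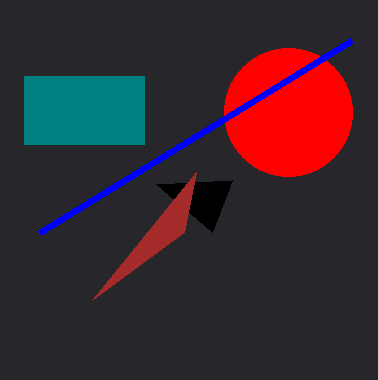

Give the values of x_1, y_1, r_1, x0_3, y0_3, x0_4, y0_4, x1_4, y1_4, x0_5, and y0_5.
x_1 = 288, y_1 = 112, r_1 = 64, x0_3 = 196, y0_3 = 172, x0_4 = 24, y0_4 = 76, x1_4 = 144, y1_4 = 144, x0_5 = 40, y0_5 = 232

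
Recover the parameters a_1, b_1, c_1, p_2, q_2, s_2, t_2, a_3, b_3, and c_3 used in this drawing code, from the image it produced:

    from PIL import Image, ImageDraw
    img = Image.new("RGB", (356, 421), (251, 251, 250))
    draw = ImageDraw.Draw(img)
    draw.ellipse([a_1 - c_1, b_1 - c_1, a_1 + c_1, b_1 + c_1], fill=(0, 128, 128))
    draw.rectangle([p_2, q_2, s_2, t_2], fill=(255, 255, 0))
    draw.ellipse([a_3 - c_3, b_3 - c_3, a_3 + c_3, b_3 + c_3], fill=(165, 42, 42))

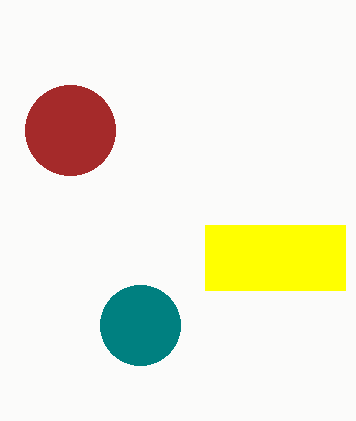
a_1 = 140; b_1 = 325; c_1 = 40; p_2 = 205; q_2 = 225; s_2 = 345; t_2 = 290; a_3 = 70; b_3 = 130; c_3 = 45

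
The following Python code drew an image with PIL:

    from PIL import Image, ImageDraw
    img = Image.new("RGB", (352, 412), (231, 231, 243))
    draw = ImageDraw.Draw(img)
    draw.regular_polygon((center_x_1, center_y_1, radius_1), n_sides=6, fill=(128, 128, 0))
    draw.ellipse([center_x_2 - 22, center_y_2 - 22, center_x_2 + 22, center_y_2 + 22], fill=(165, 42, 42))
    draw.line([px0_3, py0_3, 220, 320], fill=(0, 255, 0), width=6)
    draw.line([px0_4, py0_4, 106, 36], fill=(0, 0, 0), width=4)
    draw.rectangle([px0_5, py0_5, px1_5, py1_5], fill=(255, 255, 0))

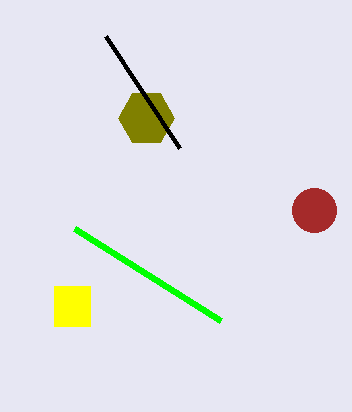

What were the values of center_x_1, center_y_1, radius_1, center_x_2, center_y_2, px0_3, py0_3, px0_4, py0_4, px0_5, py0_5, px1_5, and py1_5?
center_x_1 = 146
center_y_1 = 118
radius_1 = 28
center_x_2 = 314
center_y_2 = 210
px0_3 = 74
py0_3 = 228
px0_4 = 180
py0_4 = 148
px0_5 = 54
py0_5 = 286
px1_5 = 90
py1_5 = 326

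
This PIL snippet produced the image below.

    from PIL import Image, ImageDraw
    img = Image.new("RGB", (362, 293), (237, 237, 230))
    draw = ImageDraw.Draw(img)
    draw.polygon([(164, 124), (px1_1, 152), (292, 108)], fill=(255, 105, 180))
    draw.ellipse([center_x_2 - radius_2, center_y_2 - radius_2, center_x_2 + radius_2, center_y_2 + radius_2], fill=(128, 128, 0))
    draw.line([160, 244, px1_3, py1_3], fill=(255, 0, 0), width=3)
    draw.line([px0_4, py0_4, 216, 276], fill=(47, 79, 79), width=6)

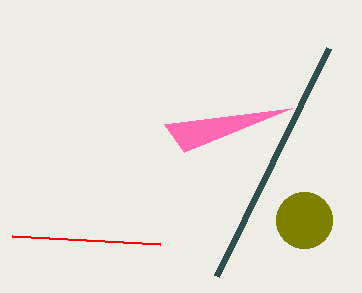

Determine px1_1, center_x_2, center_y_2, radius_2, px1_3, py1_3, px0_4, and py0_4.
px1_1 = 184
center_x_2 = 304
center_y_2 = 220
radius_2 = 28
px1_3 = 12
py1_3 = 236
px0_4 = 328
py0_4 = 48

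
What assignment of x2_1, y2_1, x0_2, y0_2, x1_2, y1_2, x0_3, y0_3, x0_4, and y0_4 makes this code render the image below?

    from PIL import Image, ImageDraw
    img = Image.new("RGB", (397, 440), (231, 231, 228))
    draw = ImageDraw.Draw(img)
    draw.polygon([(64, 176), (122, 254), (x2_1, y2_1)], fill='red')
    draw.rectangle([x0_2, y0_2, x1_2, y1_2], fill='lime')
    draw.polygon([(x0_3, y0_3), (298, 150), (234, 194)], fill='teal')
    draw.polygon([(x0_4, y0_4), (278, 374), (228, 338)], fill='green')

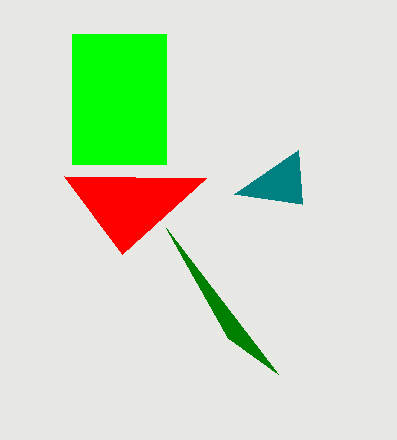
x2_1 = 206, y2_1 = 178, x0_2 = 72, y0_2 = 34, x1_2 = 166, y1_2 = 164, x0_3 = 302, y0_3 = 204, x0_4 = 166, y0_4 = 228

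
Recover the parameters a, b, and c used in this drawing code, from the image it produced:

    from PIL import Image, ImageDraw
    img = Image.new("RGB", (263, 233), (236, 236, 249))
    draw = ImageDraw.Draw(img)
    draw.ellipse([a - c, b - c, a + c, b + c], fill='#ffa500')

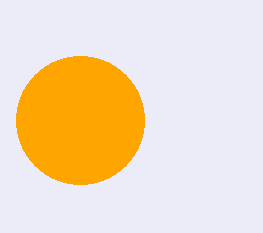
a = 80, b = 120, c = 64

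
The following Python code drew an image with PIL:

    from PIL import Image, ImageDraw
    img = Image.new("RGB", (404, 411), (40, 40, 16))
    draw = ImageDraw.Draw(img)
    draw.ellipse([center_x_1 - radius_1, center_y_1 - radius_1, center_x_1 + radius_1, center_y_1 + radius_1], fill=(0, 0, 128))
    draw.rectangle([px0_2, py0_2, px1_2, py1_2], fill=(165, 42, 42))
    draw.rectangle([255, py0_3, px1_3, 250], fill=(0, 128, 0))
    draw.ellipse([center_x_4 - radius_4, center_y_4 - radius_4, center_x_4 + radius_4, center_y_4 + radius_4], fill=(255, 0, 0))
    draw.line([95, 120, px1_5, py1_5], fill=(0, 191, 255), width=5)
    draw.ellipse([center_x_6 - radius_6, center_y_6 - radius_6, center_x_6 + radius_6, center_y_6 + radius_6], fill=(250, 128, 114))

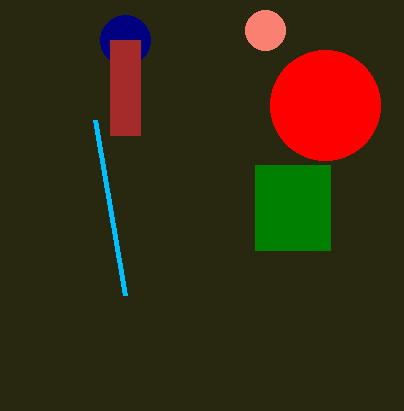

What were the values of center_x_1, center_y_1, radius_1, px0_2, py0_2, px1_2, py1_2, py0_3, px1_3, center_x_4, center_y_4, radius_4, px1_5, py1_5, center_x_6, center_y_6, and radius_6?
center_x_1 = 125; center_y_1 = 40; radius_1 = 25; px0_2 = 110; py0_2 = 40; px1_2 = 140; py1_2 = 135; py0_3 = 165; px1_3 = 330; center_x_4 = 325; center_y_4 = 105; radius_4 = 55; px1_5 = 125; py1_5 = 295; center_x_6 = 265; center_y_6 = 30; radius_6 = 20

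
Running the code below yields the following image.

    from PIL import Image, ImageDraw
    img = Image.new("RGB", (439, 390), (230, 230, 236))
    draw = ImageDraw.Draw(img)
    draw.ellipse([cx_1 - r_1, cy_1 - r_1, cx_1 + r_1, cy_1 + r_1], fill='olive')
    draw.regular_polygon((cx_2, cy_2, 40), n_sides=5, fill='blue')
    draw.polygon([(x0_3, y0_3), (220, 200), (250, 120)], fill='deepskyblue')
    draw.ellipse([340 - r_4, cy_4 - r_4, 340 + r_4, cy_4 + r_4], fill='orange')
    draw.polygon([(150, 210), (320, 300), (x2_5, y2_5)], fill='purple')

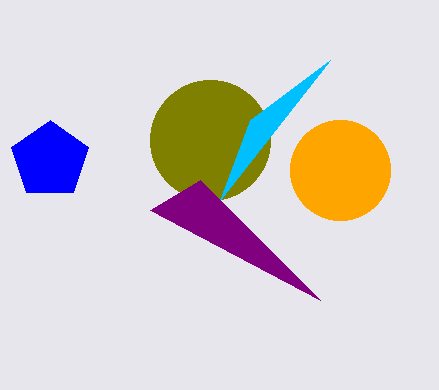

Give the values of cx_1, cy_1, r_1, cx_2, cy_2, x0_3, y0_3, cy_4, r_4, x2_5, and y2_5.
cx_1 = 210; cy_1 = 140; r_1 = 60; cx_2 = 50; cy_2 = 160; x0_3 = 330; y0_3 = 60; cy_4 = 170; r_4 = 50; x2_5 = 200; y2_5 = 180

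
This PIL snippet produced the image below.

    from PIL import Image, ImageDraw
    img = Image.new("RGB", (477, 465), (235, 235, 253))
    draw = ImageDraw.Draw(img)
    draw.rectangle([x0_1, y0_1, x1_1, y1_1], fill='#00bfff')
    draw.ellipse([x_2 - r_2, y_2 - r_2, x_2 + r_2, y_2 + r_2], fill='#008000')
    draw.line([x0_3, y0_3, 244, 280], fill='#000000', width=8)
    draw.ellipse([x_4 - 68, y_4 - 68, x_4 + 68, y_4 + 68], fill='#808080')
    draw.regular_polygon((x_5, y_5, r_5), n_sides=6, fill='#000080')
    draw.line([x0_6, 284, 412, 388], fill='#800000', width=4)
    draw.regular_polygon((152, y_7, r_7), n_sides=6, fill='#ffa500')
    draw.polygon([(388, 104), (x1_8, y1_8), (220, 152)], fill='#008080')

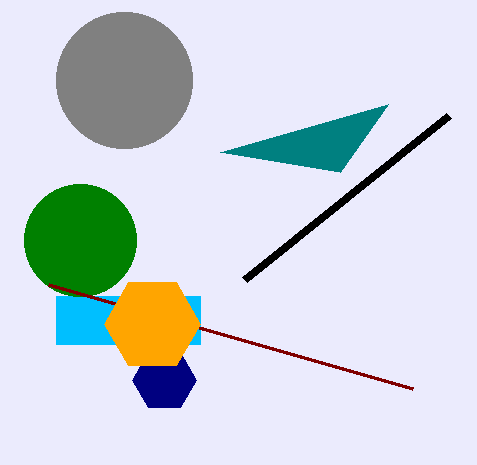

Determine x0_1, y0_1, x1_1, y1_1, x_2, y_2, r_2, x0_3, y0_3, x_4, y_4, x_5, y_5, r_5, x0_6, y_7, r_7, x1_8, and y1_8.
x0_1 = 56; y0_1 = 296; x1_1 = 200; y1_1 = 344; x_2 = 80; y_2 = 240; r_2 = 56; x0_3 = 448; y0_3 = 116; x_4 = 124; y_4 = 80; x_5 = 164; y_5 = 380; r_5 = 32; x0_6 = 48; y_7 = 324; r_7 = 48; x1_8 = 340; y1_8 = 172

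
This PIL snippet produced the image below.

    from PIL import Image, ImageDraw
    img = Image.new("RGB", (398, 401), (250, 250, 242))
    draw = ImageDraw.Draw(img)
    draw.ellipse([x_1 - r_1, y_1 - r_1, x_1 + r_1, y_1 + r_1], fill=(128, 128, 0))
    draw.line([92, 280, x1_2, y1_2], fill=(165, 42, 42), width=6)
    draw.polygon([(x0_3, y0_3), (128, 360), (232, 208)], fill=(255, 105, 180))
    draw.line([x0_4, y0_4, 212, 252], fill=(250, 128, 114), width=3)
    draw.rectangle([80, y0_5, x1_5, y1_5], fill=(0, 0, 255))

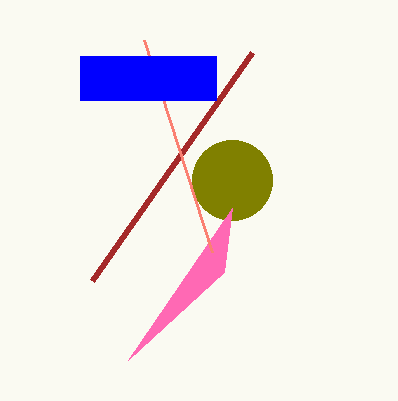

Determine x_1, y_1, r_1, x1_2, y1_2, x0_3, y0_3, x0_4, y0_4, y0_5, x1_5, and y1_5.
x_1 = 232
y_1 = 180
r_1 = 40
x1_2 = 252
y1_2 = 52
x0_3 = 224
y0_3 = 272
x0_4 = 144
y0_4 = 40
y0_5 = 56
x1_5 = 216
y1_5 = 100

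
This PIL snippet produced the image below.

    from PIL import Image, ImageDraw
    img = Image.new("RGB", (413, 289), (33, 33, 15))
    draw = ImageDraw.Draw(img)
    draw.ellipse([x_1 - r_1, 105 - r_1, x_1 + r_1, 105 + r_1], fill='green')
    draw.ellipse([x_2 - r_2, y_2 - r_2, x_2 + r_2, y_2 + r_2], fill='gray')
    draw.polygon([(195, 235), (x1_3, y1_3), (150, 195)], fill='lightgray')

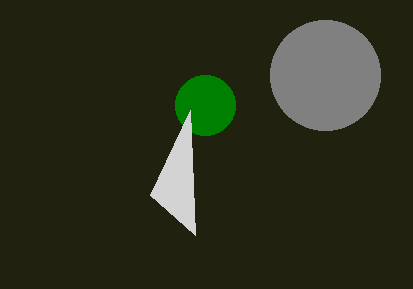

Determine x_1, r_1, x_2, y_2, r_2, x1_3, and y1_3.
x_1 = 205; r_1 = 30; x_2 = 325; y_2 = 75; r_2 = 55; x1_3 = 190; y1_3 = 110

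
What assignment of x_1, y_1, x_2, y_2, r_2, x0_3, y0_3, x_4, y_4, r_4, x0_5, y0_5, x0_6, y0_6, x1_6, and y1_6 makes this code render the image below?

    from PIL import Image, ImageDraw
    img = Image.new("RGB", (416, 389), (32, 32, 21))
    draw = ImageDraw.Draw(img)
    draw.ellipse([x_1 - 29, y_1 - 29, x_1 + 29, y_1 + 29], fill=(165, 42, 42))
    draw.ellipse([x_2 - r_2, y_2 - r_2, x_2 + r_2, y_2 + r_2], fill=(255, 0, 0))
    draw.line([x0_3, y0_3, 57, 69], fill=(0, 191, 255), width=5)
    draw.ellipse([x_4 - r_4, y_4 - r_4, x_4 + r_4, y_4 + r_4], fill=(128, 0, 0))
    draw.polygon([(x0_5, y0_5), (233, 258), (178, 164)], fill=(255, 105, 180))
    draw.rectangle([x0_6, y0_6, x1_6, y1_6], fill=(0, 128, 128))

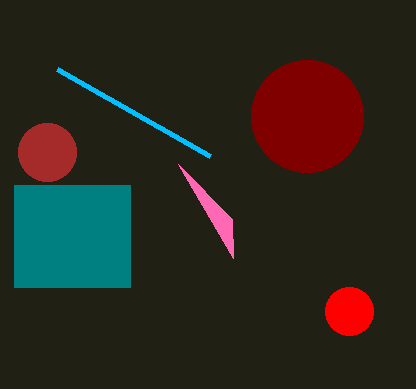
x_1 = 47, y_1 = 152, x_2 = 349, y_2 = 311, r_2 = 24, x0_3 = 210, y0_3 = 156, x_4 = 307, y_4 = 116, r_4 = 56, x0_5 = 232, y0_5 = 219, x0_6 = 14, y0_6 = 185, x1_6 = 130, y1_6 = 287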